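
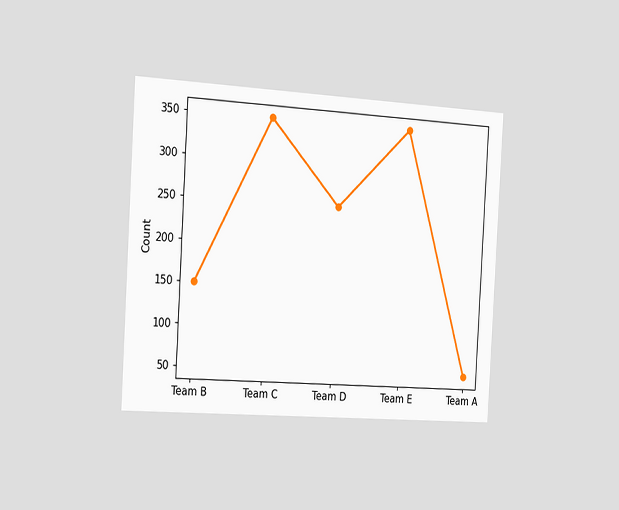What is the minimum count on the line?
50

The chart is tilted about 3° clockwise and viewed slightly from the left. The lowest point is at Team A, and reading across to the y-axis gives 50.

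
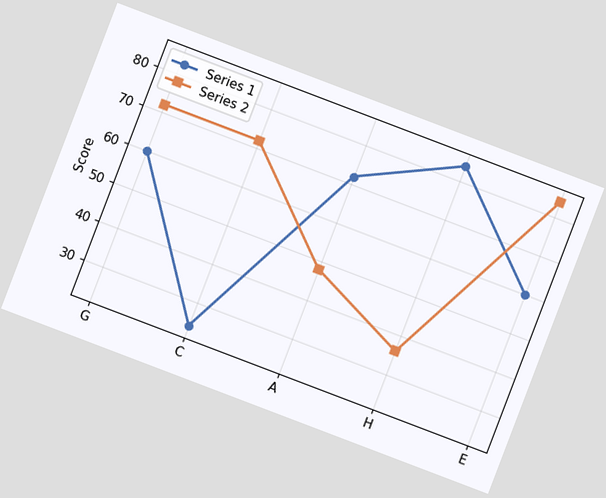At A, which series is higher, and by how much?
The chart is tilted about 21° clockwise. At A, Series 1 sits above the other line by 24.

Series 1, by 24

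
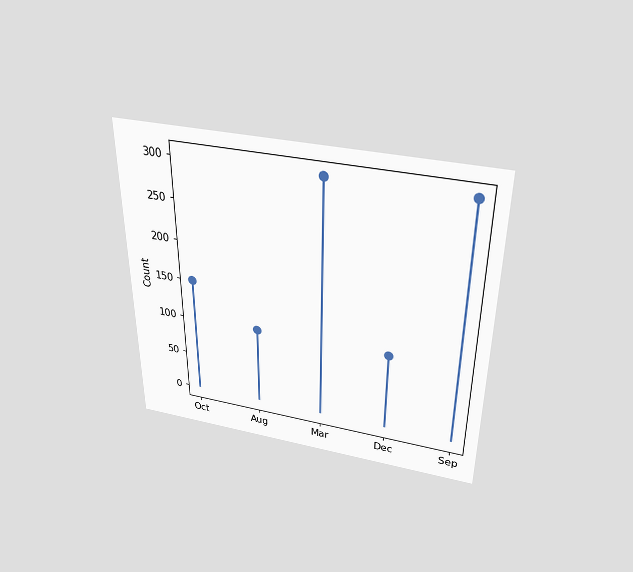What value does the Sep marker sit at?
The chart is viewed slightly from above. The Sep marker sits at 300.

300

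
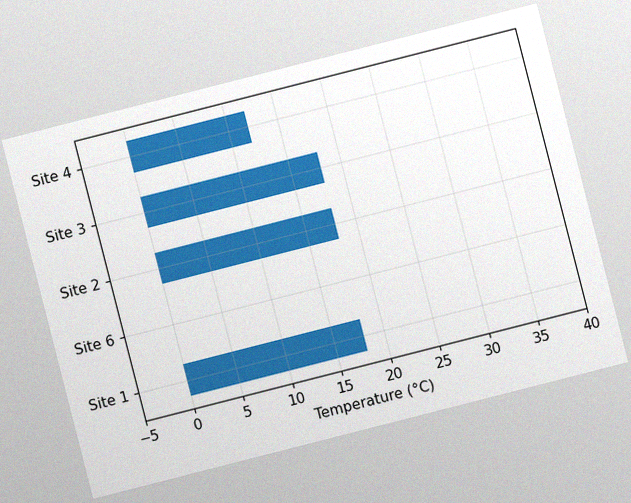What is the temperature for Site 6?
The chart is tilted about 14° counter-clockwise, with some photo noise. Reading along the chart's x-axis, the Site 6 bar reaches 0°C.

0°C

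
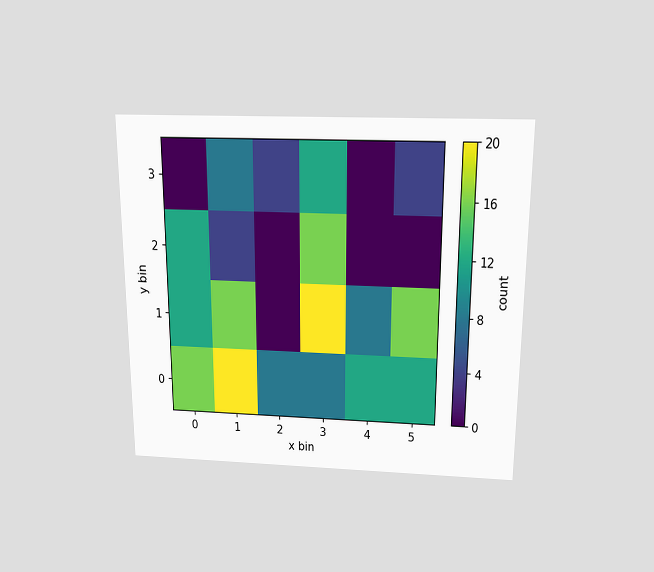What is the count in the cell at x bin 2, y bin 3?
4

The chart is viewed slightly from above. Matching the cell (2, 3) against the colorbar gives 4.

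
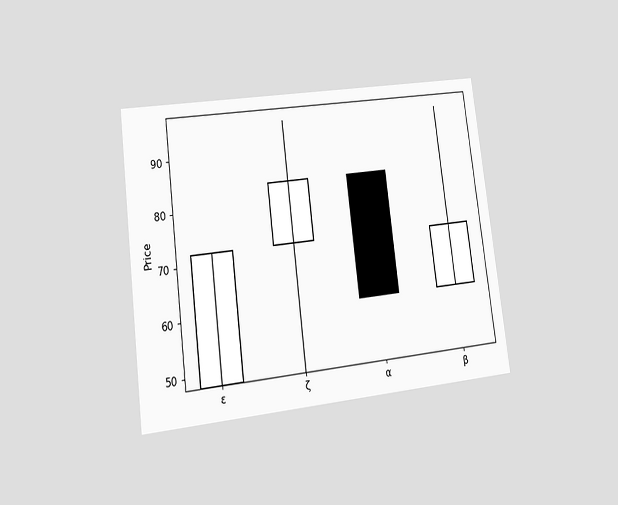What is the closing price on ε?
The chart is tilted about 7° counter-clockwise and viewed at a slight angle. The ε candle closes at 72.

72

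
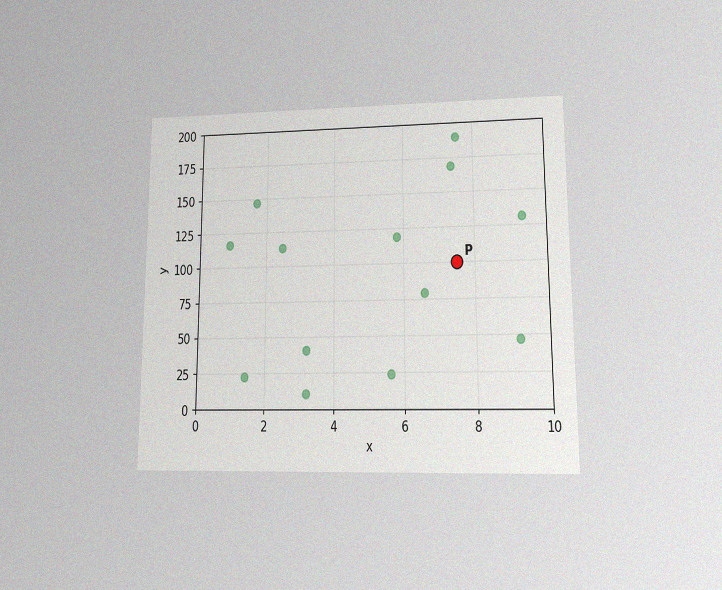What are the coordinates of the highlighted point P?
The chart is viewed at a slight angle, with some photo noise. Following the gridlines from P to each axis, P sits at (7.5, 100).

(7.5, 100)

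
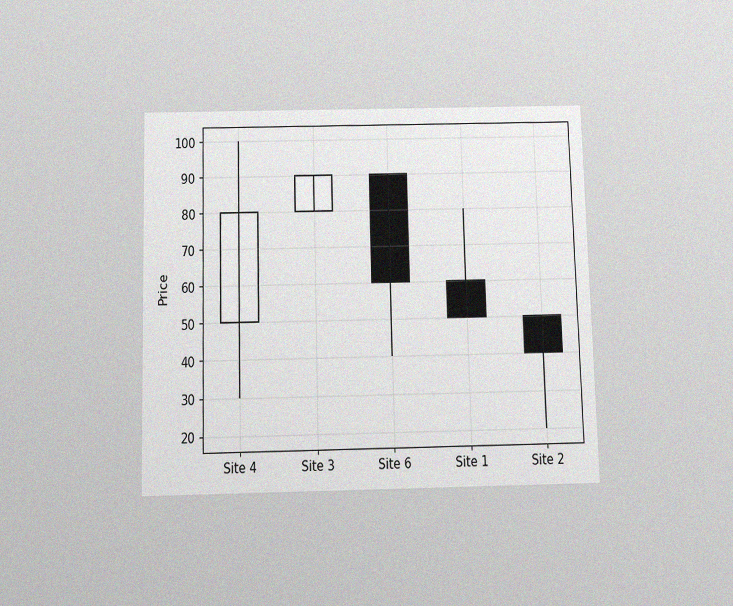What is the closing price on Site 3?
90

The chart is viewed slightly from below, with some photo noise. The Site 3 candle closes at 90.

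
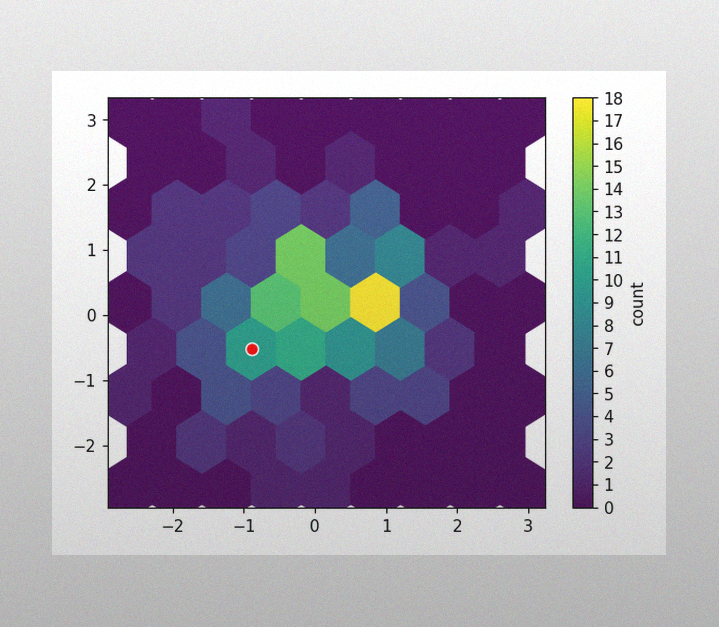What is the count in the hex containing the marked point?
The image has some photo noise and uneven lighting. The marked hex reads 10 on the colorbar.

10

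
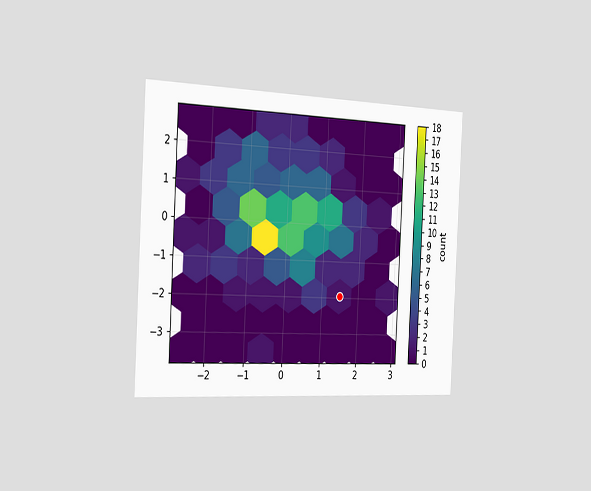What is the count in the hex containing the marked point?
1

The chart is tilted about 3° clockwise and viewed slightly from the left. The marked hex reads 1 on the colorbar.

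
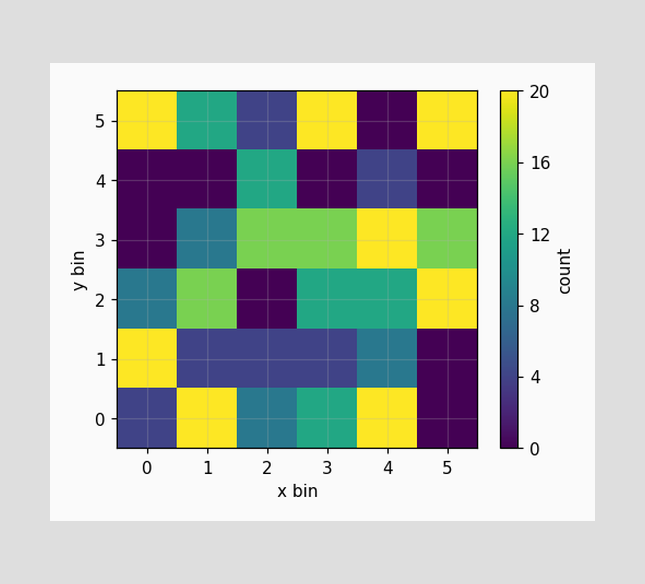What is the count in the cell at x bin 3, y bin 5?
20

Matching the cell (3, 5) against the colorbar gives 20.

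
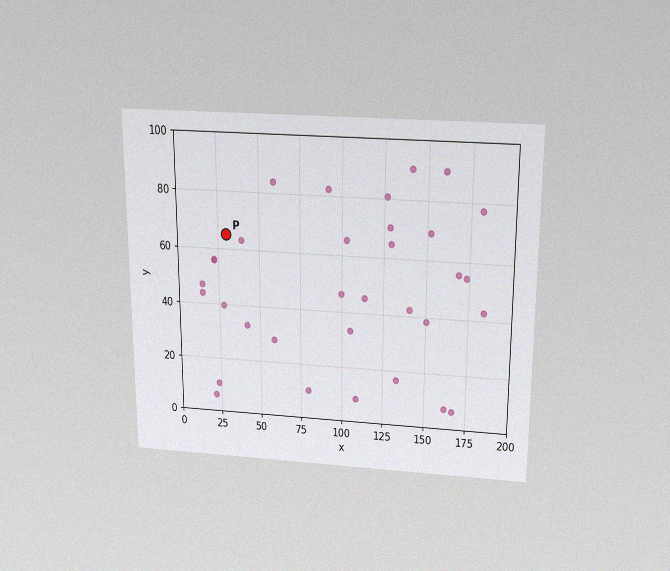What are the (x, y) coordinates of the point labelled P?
(30, 65)

The chart is viewed slightly from above, with some photo noise. Following the gridlines from P to each axis, P sits at (30, 65).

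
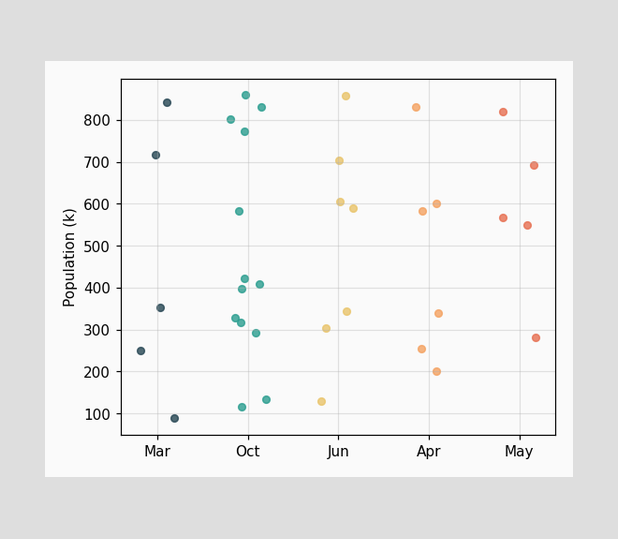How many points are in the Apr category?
6

Counting the markers in the Apr column gives 6.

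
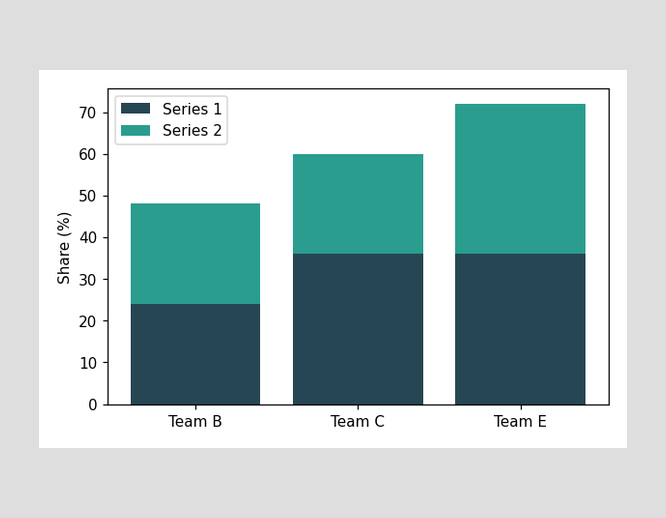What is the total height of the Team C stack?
60%

The Team C stack's top reaches 60% on the y-axis.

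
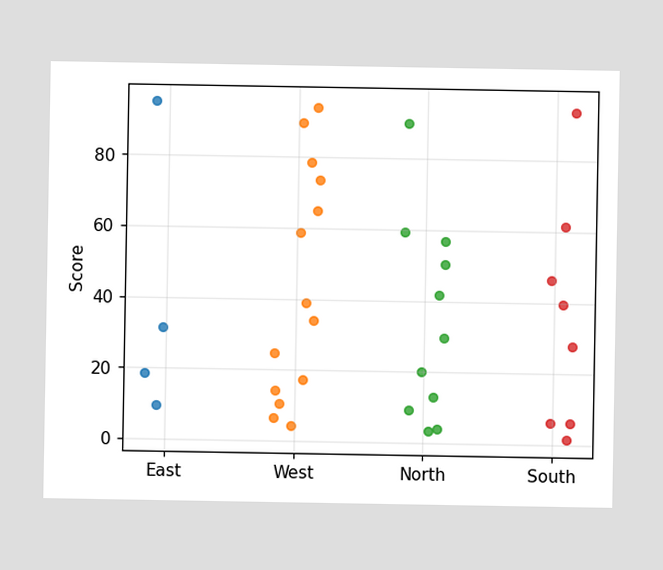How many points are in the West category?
Counting the markers in the West column gives 14.

14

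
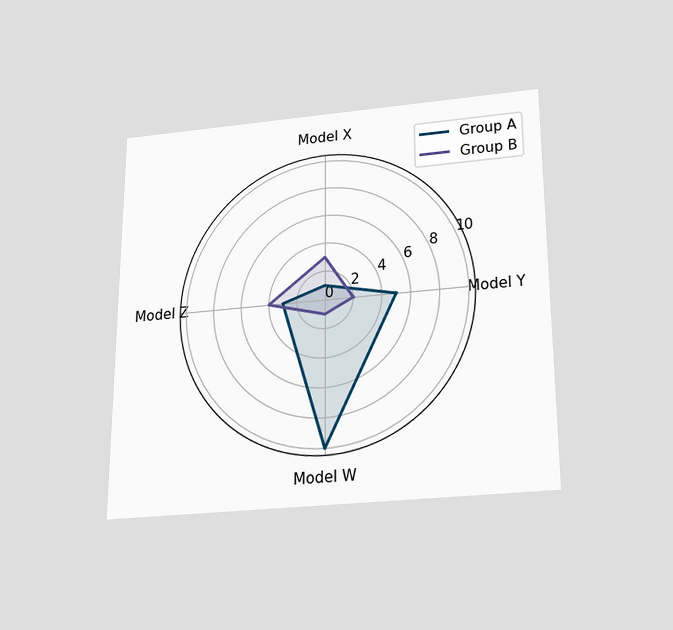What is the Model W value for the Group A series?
The chart is viewed slightly from below. On the Model W axis, Group A reaches 10.

10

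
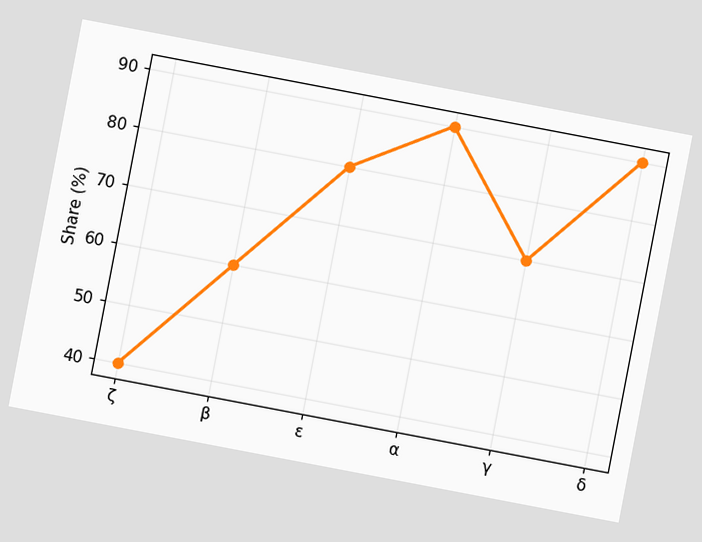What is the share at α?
90%

The chart is tilted about 11° clockwise. At α, the line is at 90%.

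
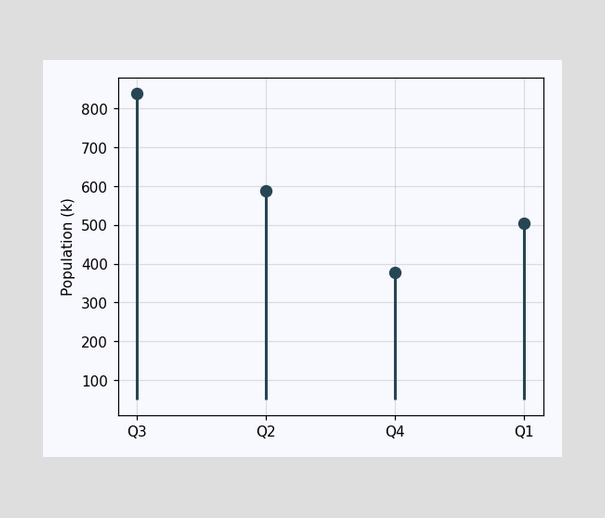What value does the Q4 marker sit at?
The Q4 marker sits at 378k.

378k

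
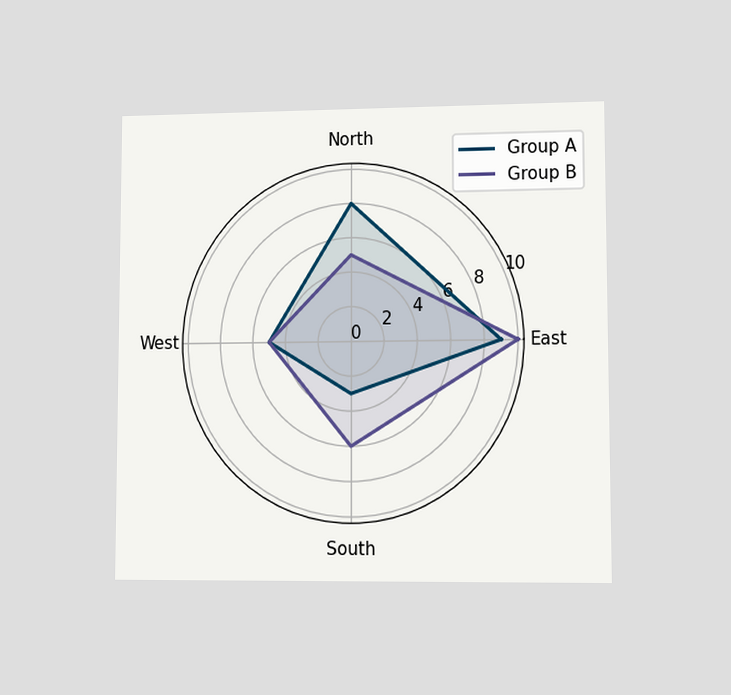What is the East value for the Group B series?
The chart is viewed at a slight angle. On the East axis, Group B reaches 10.

10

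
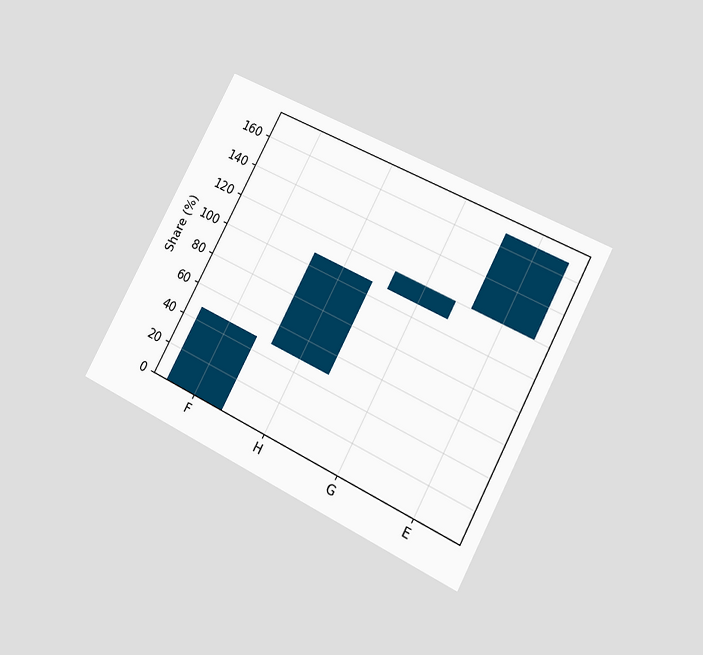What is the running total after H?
108%

The chart is tilted about 27° clockwise and viewed at a slight angle. After H the running total reaches 108%.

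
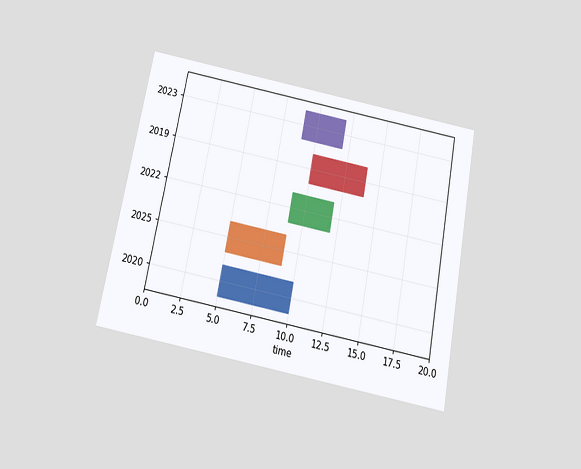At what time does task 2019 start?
The chart is tilted about 11° clockwise and viewed slightly from below. The 2019 bar begins at t=10.

10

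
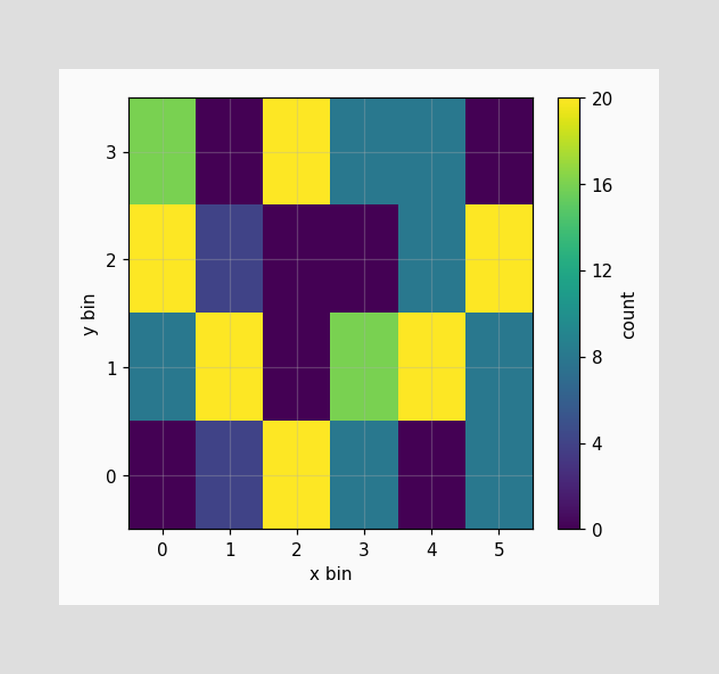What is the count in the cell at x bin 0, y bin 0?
0

Matching the cell (0, 0) against the colorbar gives 0.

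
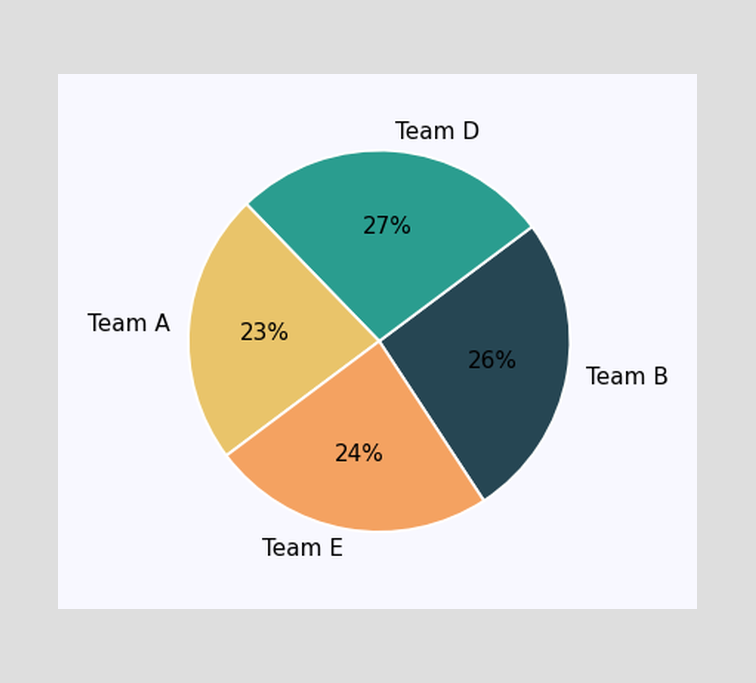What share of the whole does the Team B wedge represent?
26%

The Team B slice takes up 26% of the pie.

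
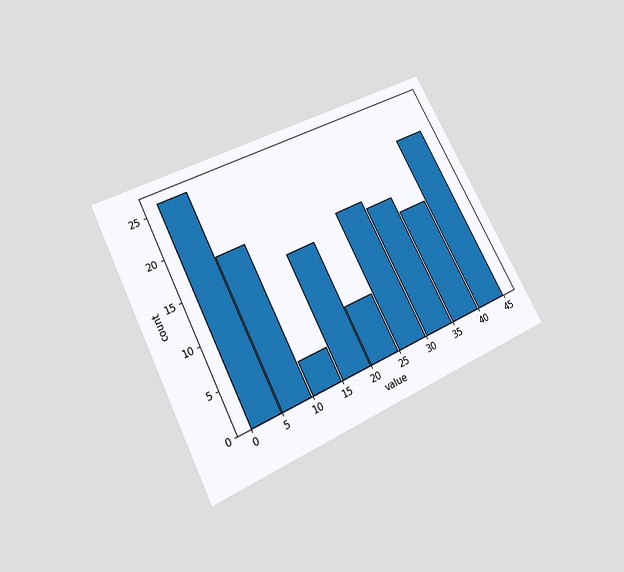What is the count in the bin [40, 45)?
The chart is tilted about 27° counter-clockwise and viewed slightly from below. The [40, 45) bin has height 22.

22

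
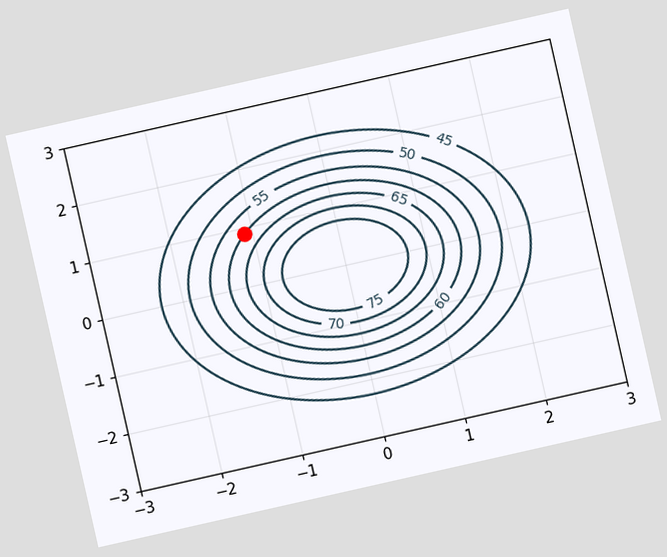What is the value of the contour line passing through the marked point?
The chart is tilted about 13° counter-clockwise. The marked point sits on the contour labelled 60.

60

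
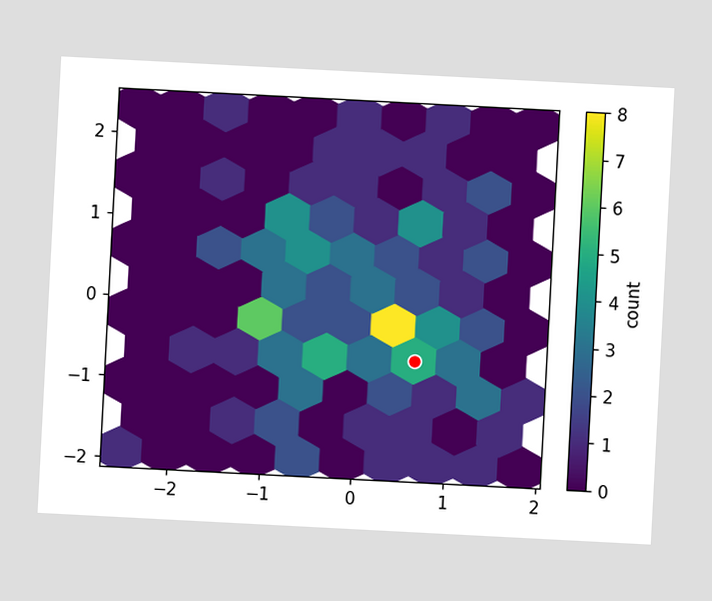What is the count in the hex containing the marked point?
The chart is tilted about 3° clockwise. The marked hex reads 5 on the colorbar.

5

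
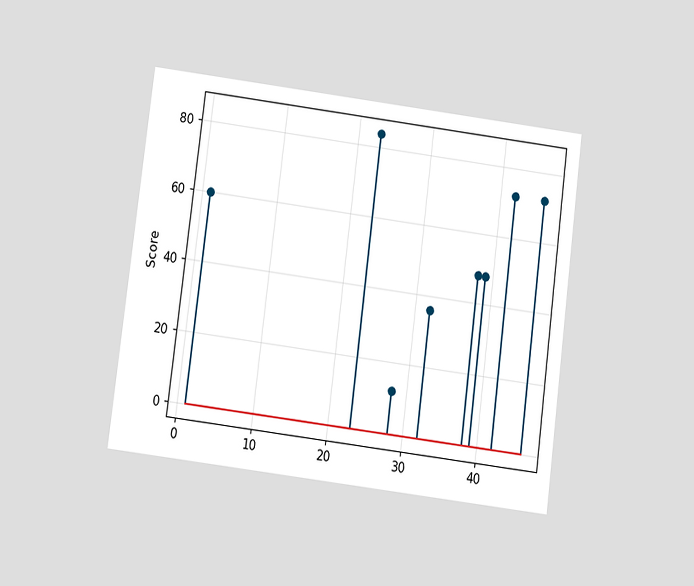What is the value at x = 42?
72

The chart is tilted about 7° clockwise and viewed slightly from below. The stem at x=42 reaches 72.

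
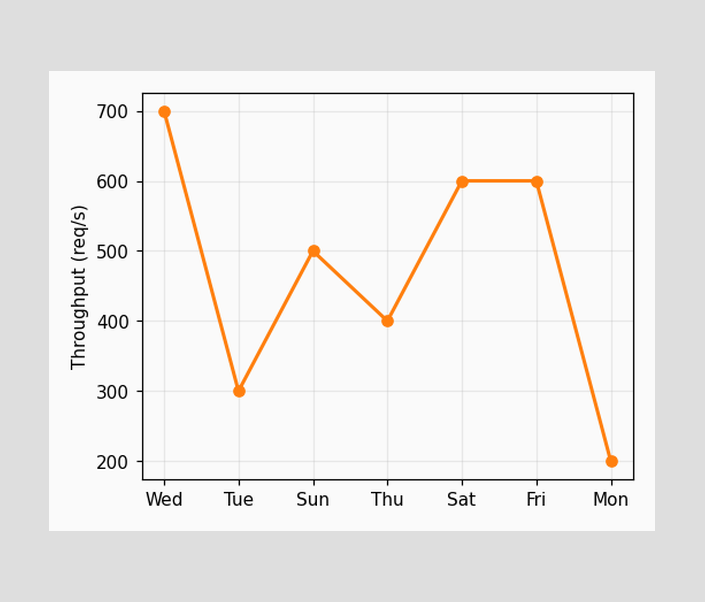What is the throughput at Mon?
At Mon, the line is at 200req/s.

200req/s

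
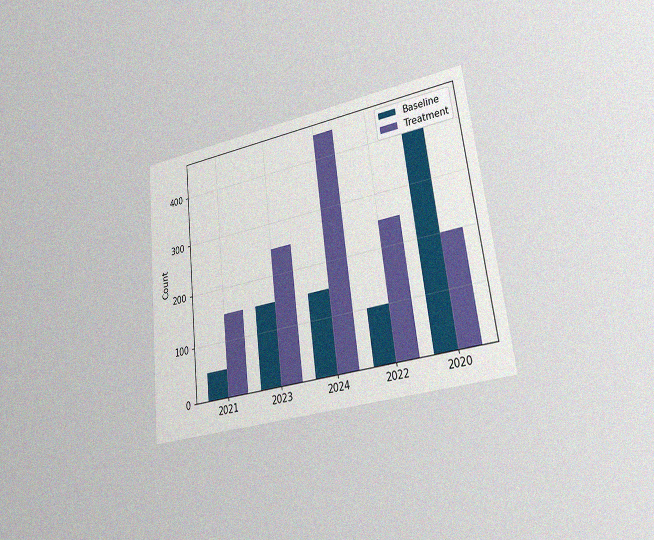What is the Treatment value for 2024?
450

The chart is tilted about 7° counter-clockwise and viewed at a slight angle, with some photo noise. The Treatment bar at 2024 reaches 450 on the y-axis.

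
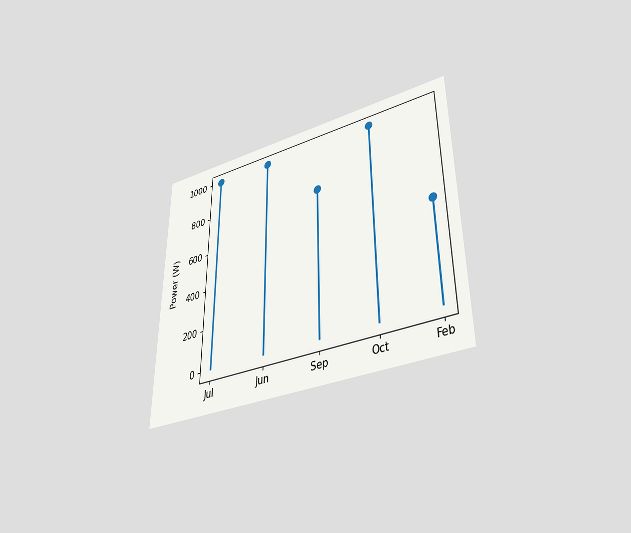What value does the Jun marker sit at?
The chart is viewed slightly from below. The Jun marker sits at 1000W.

1000W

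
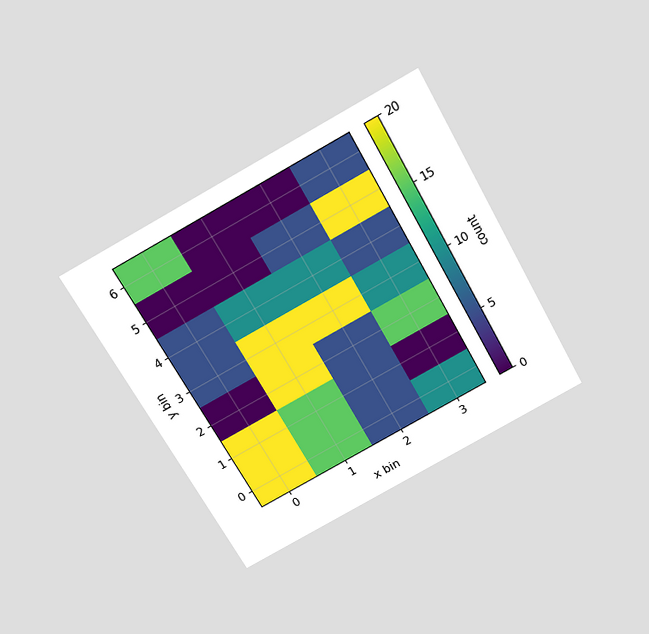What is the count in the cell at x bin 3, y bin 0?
10

The chart is tilted about 29° counter-clockwise and viewed slightly from above. Matching the cell (3, 0) against the colorbar gives 10.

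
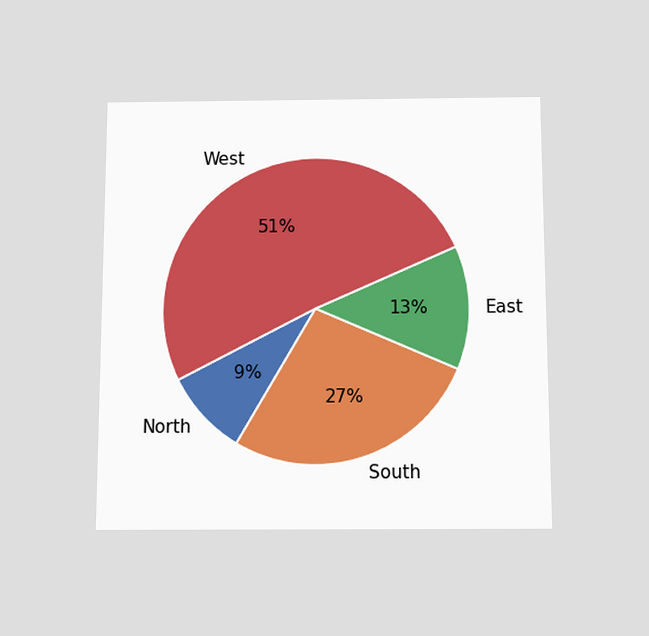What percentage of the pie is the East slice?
13%

The chart is viewed slightly from below. The East slice takes up 13% of the pie.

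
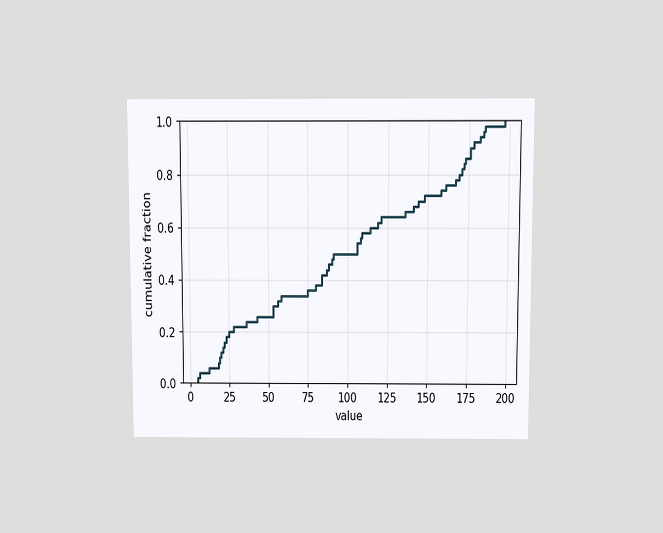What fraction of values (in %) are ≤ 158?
74%

The chart is viewed slightly from above. At x=158 the ECDF step is at 74%.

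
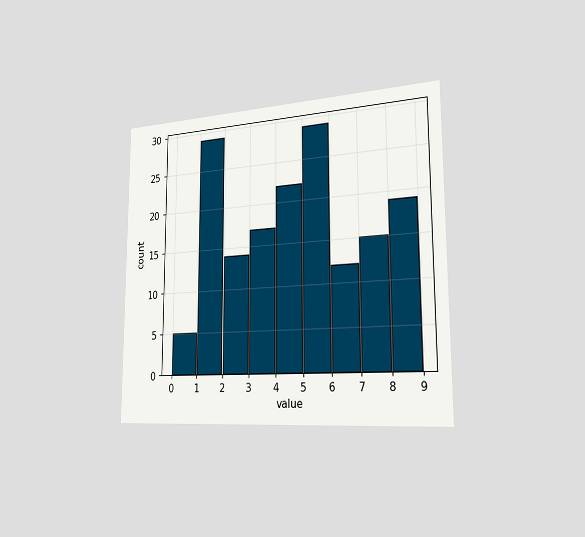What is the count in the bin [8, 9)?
19

The chart is viewed slightly from the right. The [8, 9) bin has height 19.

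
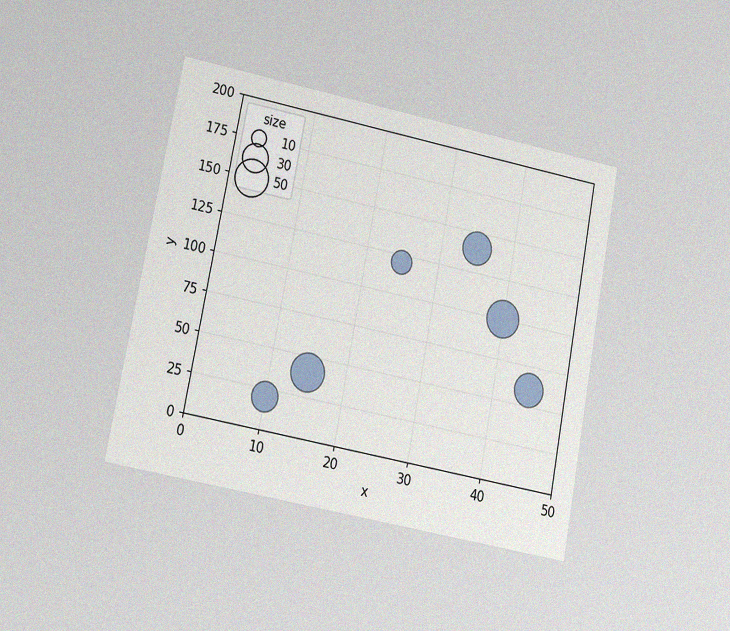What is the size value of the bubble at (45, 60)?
40

The chart is tilted about 11° clockwise and viewed at a slight angle, with some photo noise. Matching the bubble at (45, 60) against the size legend gives 40.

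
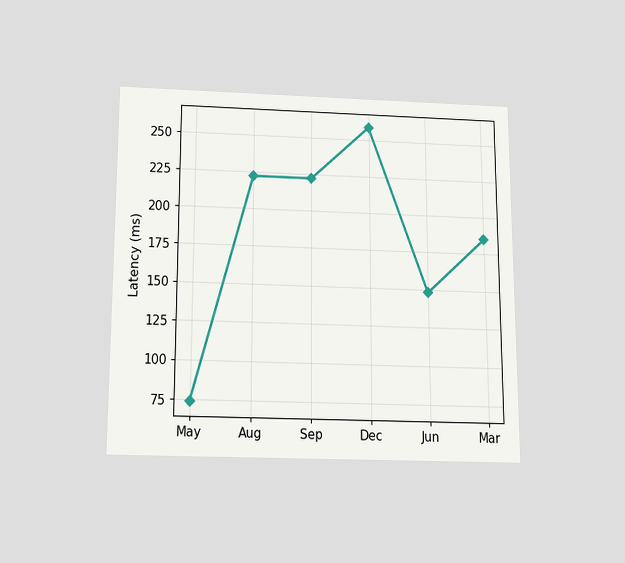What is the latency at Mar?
185ms

The chart is viewed slightly from below. At Mar, the line is at 185ms.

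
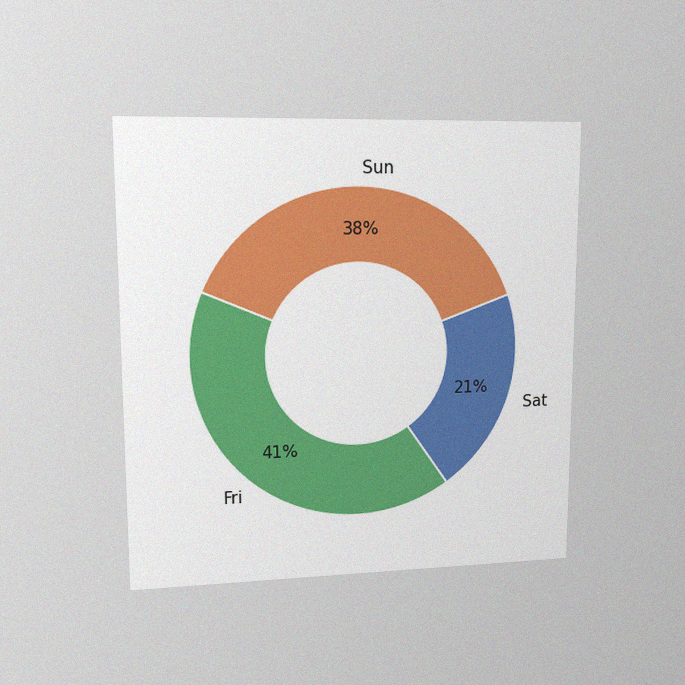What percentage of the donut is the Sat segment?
The chart is viewed at a slight angle, with some photo noise. The Sat segment takes up 21% of the ring.

21%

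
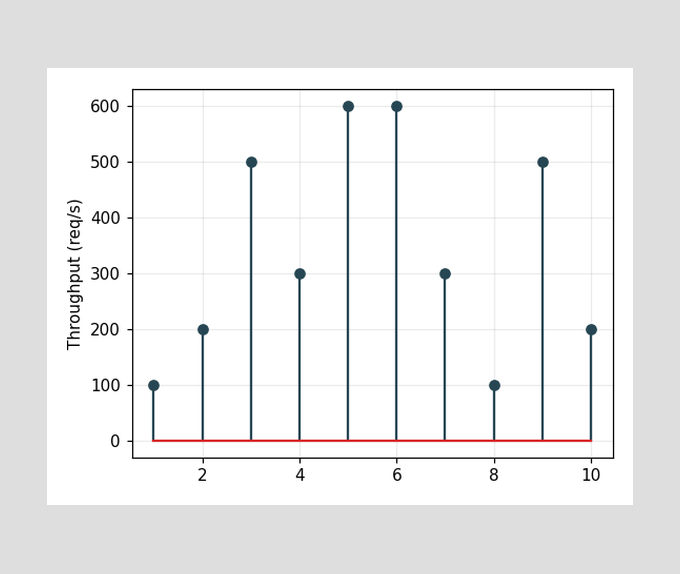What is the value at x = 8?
The stem at x=8 reaches 100req/s.

100req/s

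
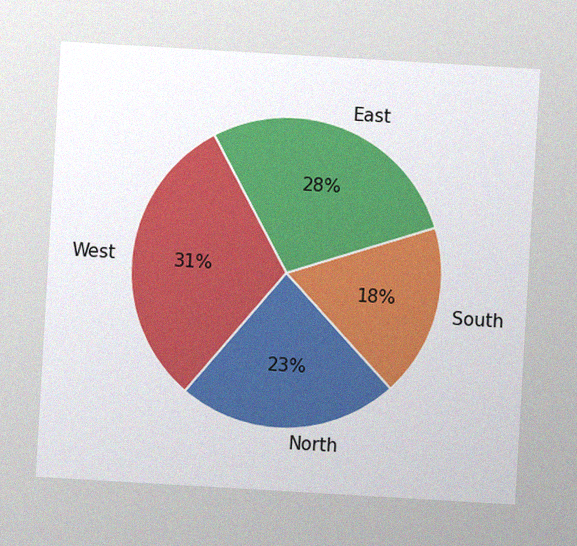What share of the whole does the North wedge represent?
23%

The chart is tilted about 3° clockwise, with some photo noise. The North slice takes up 23% of the pie.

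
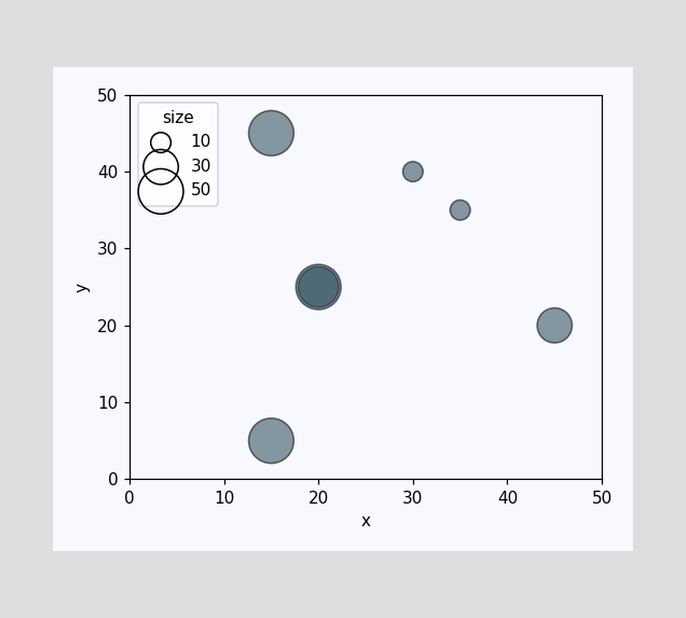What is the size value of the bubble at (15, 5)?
50

Matching the bubble at (15, 5) against the size legend gives 50.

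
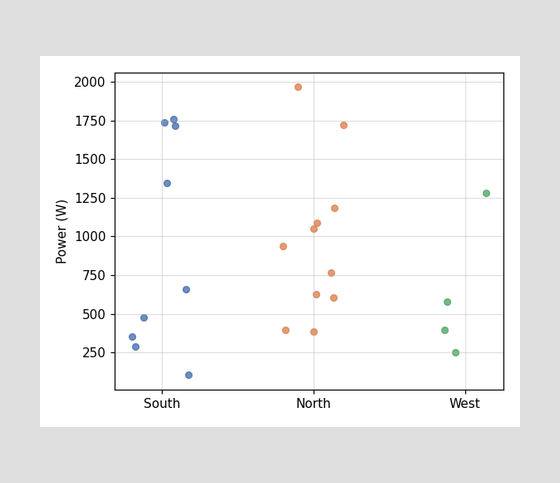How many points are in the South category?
9

Counting the markers in the South column gives 9.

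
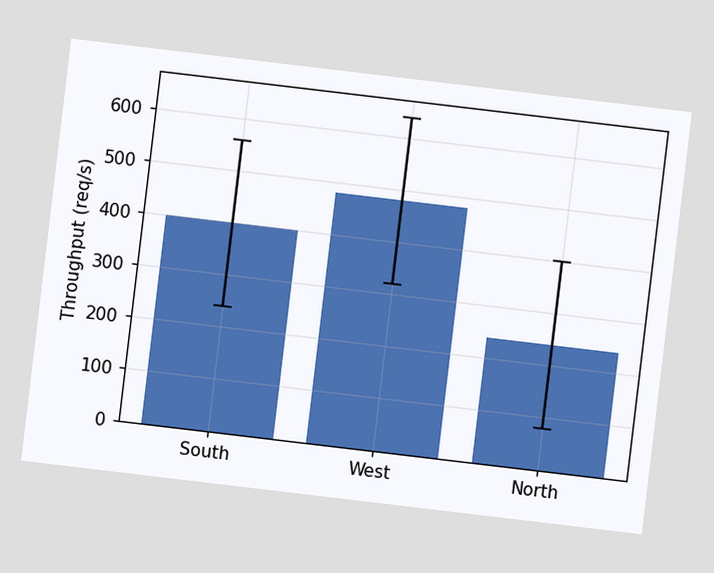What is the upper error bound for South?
560req/s

The chart is tilted about 7° clockwise. The South bar's upper whisker reaches 560req/s.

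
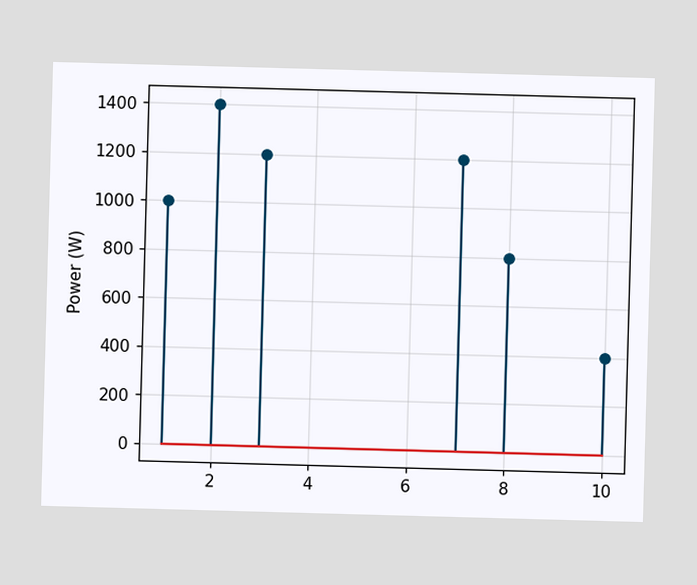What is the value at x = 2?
1400W

The stem at x=2 reaches 1400W.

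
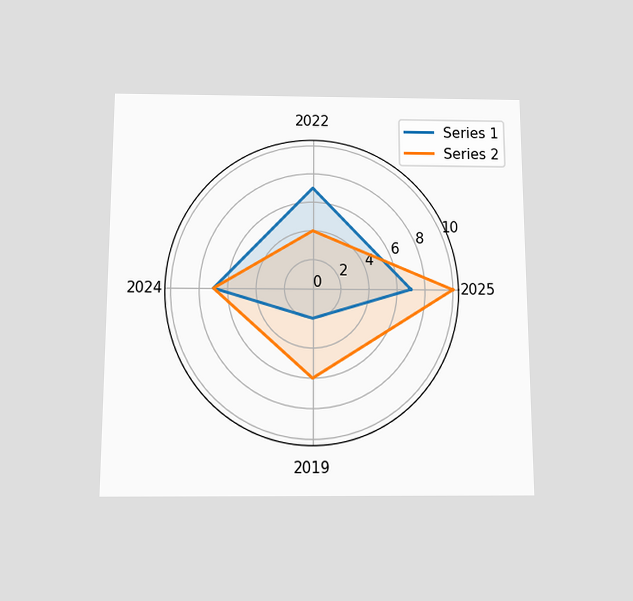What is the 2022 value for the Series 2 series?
The chart is viewed slightly from below. On the 2022 axis, Series 2 reaches 4.

4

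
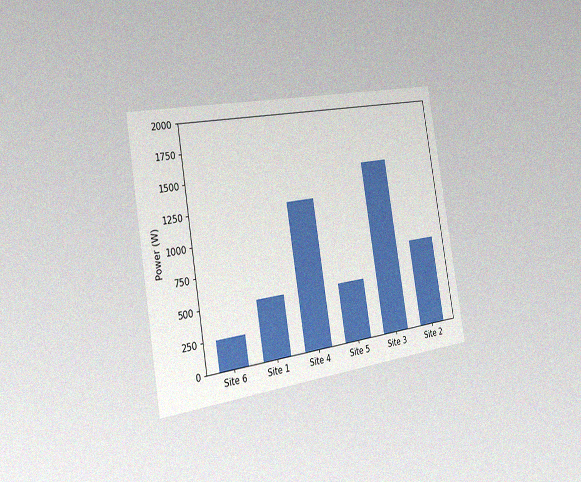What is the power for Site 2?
750W

The chart is tilted about 9° counter-clockwise and viewed slightly from the left, with some photo noise. Reading along the chart's y-axis, the Site 2 bar reaches 750W.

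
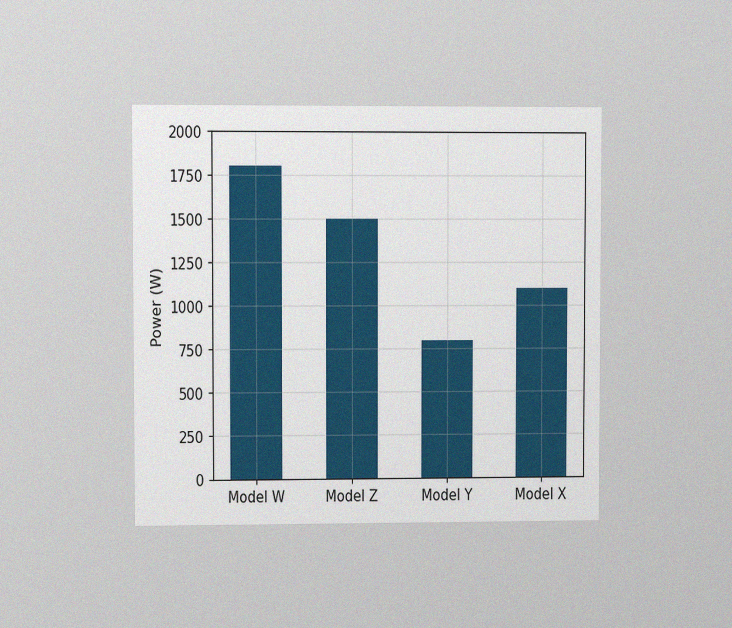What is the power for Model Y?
800W

The chart is viewed at a slight angle, with some photo noise. Reading along the chart's y-axis, the Model Y bar reaches 800W.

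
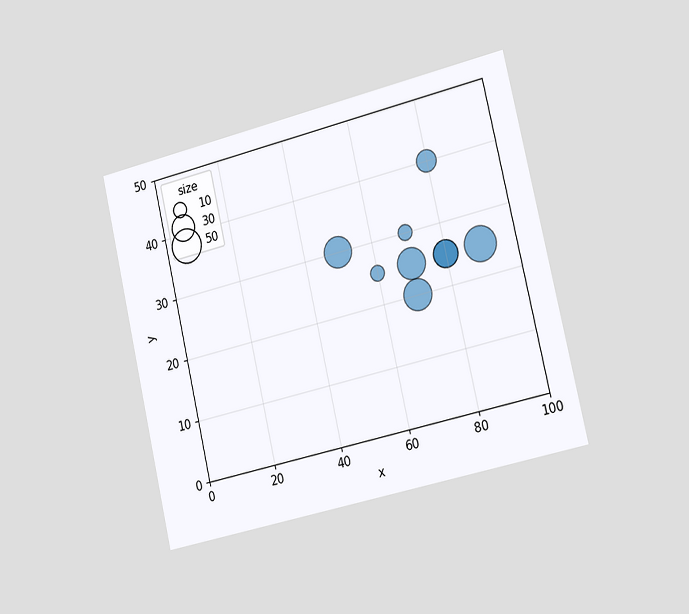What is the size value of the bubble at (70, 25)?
40

The chart is tilted about 13° counter-clockwise and viewed slightly from the right. Matching the bubble at (70, 25) against the size legend gives 40.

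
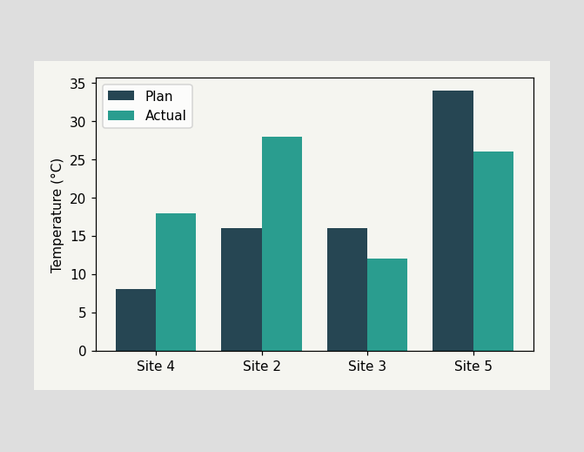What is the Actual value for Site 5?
26°C

The Actual bar at Site 5 reaches 26°C on the y-axis.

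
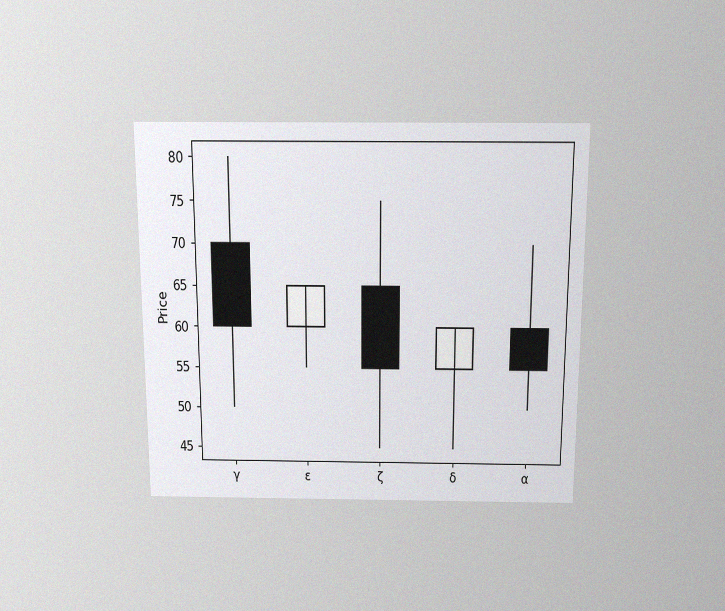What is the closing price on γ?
The chart is viewed slightly from above, with some photo noise. The γ candle closes at 60.

60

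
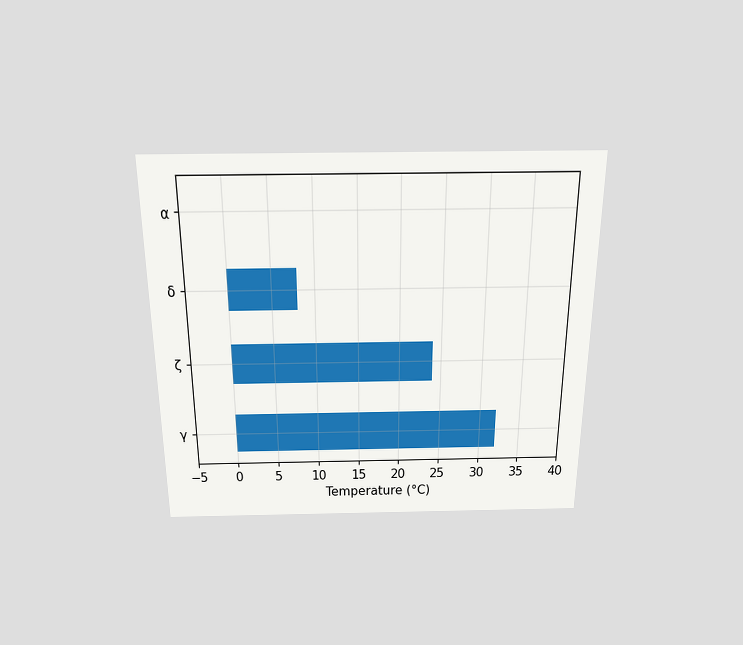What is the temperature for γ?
32°C

The chart is viewed slightly from above. Reading along the chart's x-axis, the γ bar reaches 32°C.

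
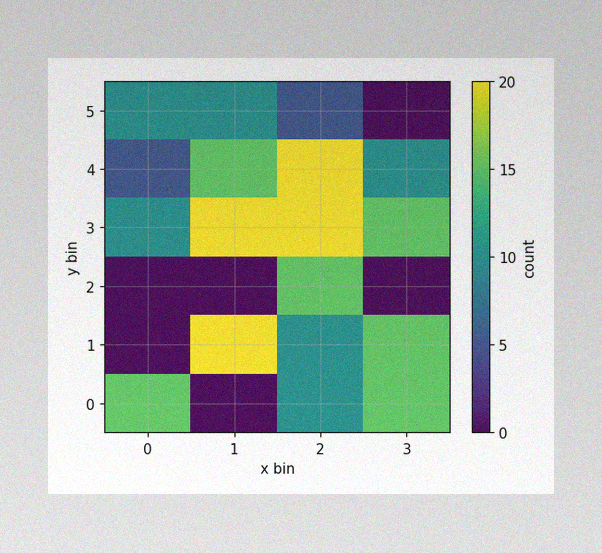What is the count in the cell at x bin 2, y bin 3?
20

The image has some photo noise and uneven lighting. Matching the cell (2, 3) against the colorbar gives 20.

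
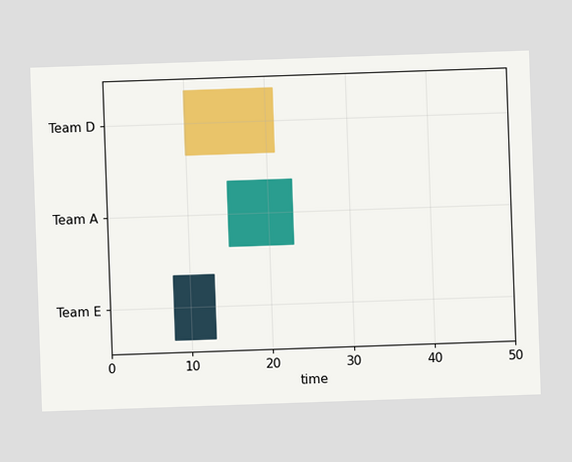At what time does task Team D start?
The Team D bar begins at t=10.

10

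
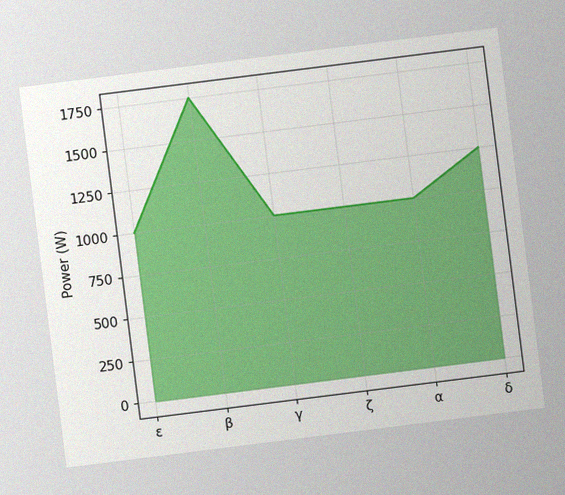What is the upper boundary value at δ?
The chart is tilted about 7° counter-clockwise, with some photo noise. At δ the upper boundary is at 1250W.

1250W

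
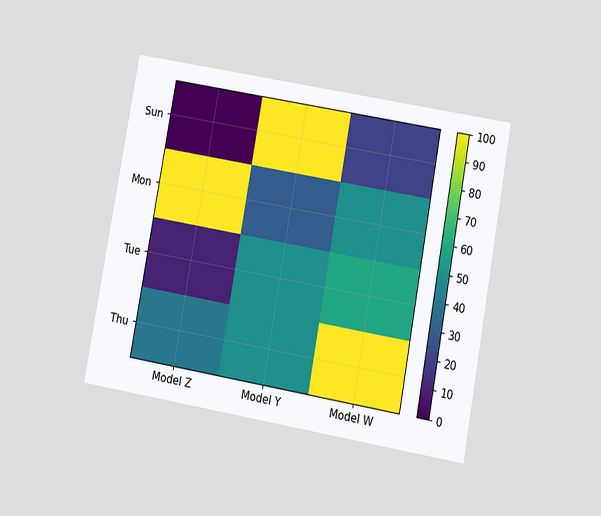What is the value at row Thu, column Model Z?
40

The chart is tilted about 10° clockwise and viewed at a slight angle. Matching cell (Thu, Model Z) against the colorbar gives 40.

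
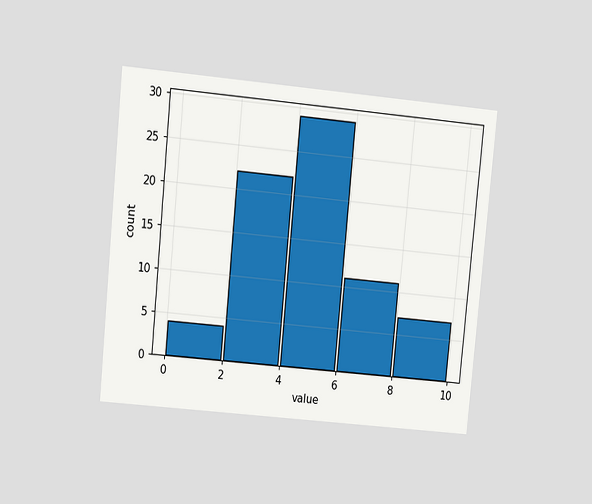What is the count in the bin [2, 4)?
The chart is tilted about 5° clockwise and viewed at a slight angle. The [2, 4) bin has height 22.

22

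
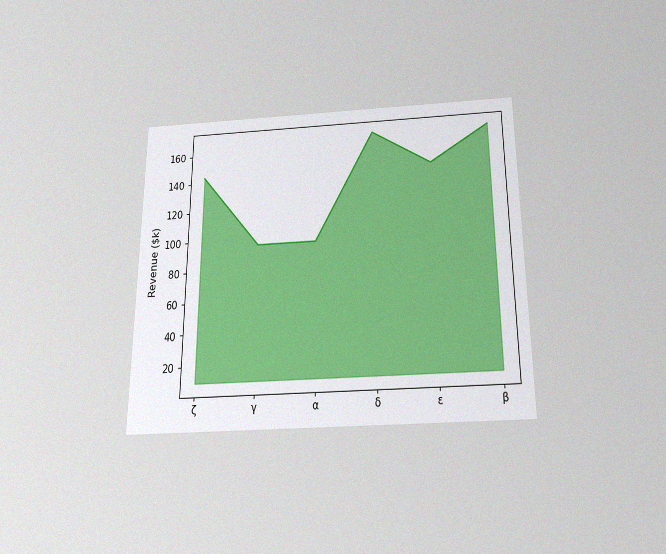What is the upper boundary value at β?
The chart is viewed slightly from below, with some photo noise. At β the upper boundary is at $168k.

$168k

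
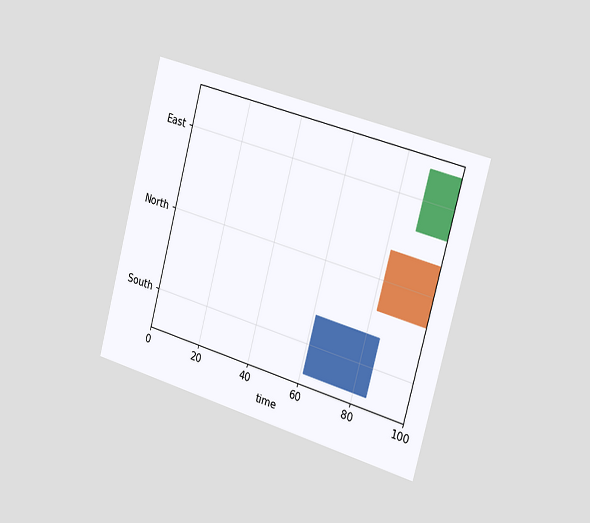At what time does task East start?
The chart is tilted about 15° clockwise and viewed slightly from the right. The East bar begins at t=89.

89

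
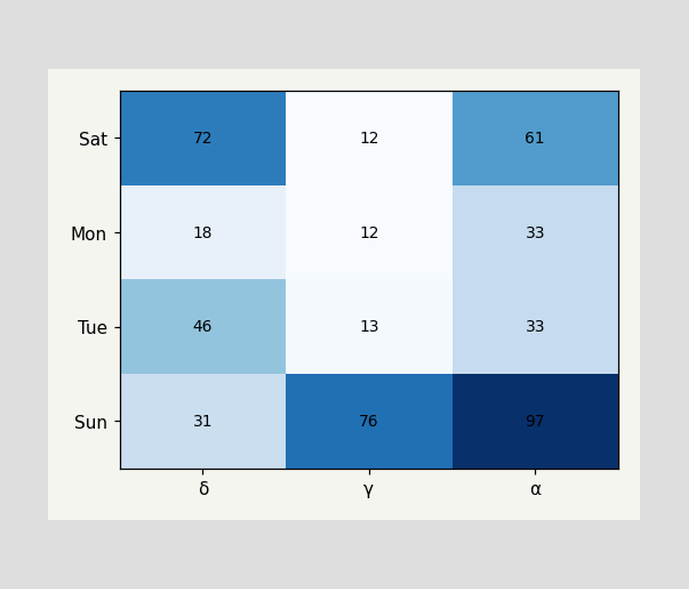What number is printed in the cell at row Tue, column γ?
The (Tue, γ) cell reads 13.

13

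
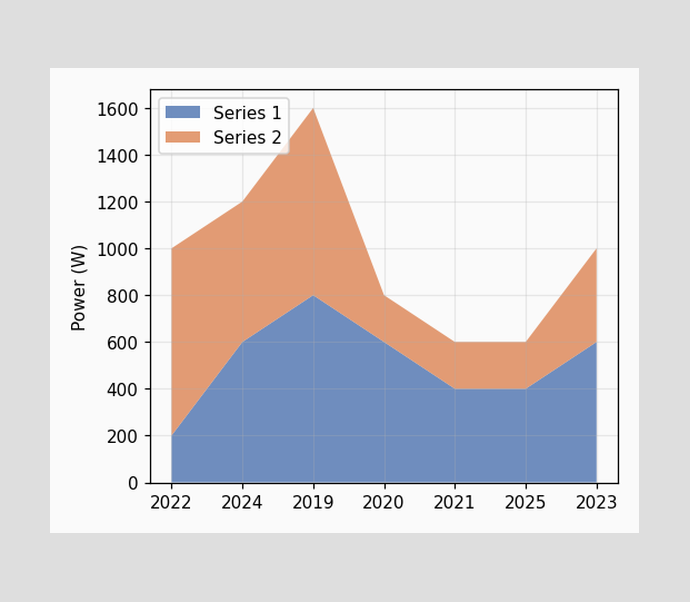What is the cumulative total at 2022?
The stacked total at 2022 reaches 1000W.

1000W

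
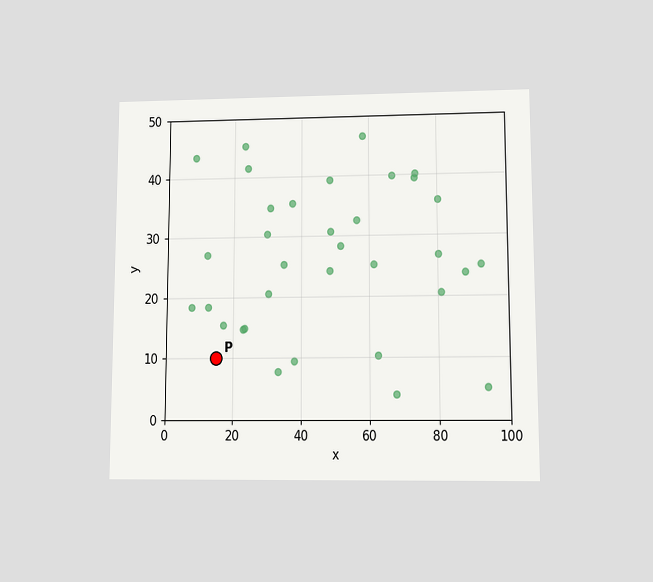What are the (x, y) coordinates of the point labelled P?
The chart is viewed at a slight angle. Following the gridlines from P to each axis, P sits at (15, 10).

(15, 10)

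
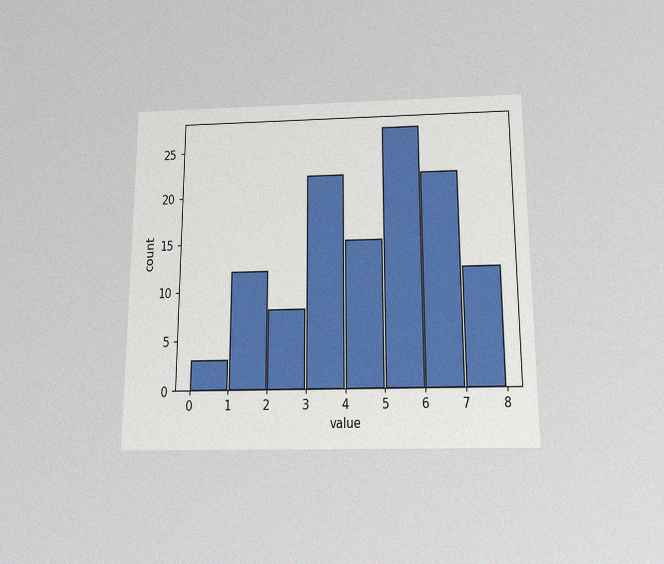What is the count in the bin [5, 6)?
The chart is viewed slightly from below, with some photo noise. The [5, 6) bin has height 27.

27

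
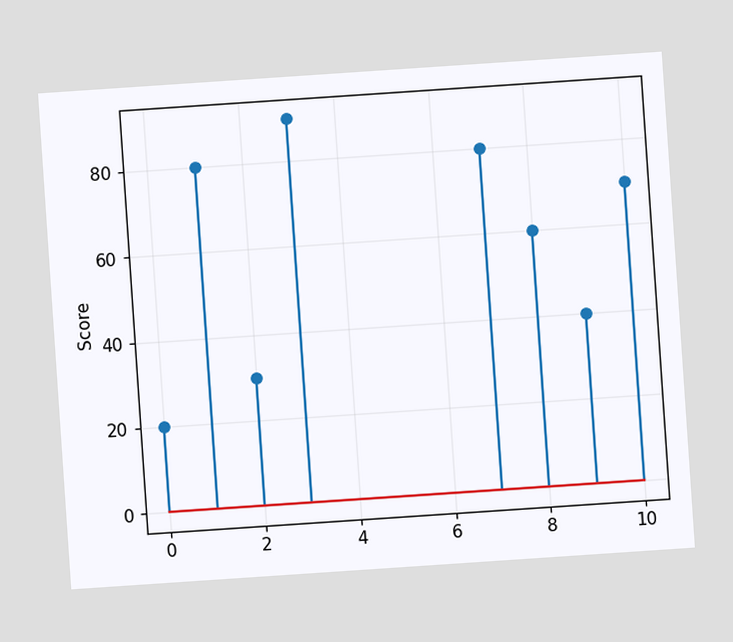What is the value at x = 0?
The chart is tilted about 4° counter-clockwise. The stem at x=0 reaches 20.

20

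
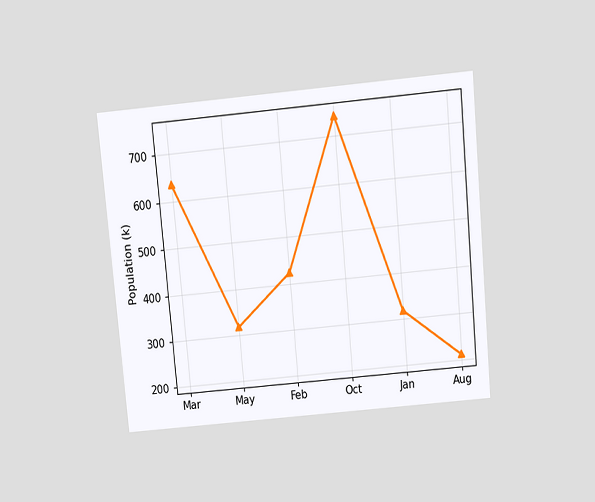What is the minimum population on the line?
212k

The chart is tilted about 5° counter-clockwise and viewed slightly from above. The lowest point is at Aug, and reading across to the y-axis gives 212k.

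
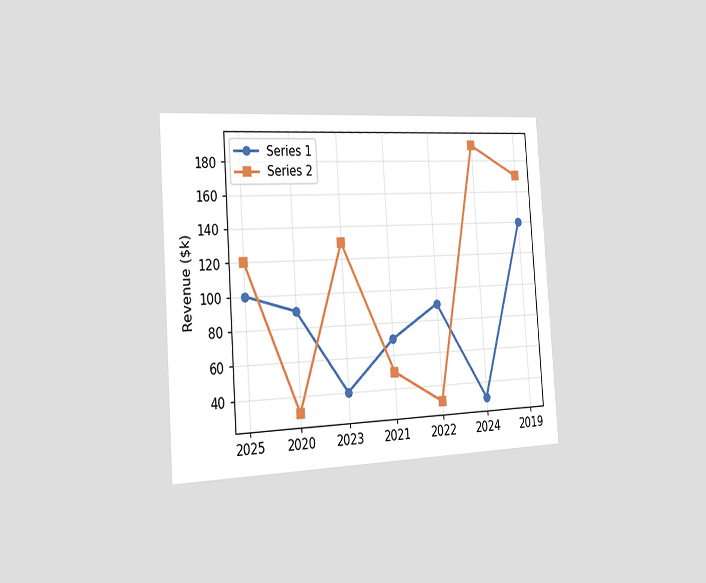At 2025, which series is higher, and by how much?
Series 2, by $20k

The chart is tilted about 4° counter-clockwise and viewed slightly from the left. At 2025, Series 2 sits above the other line by $20k.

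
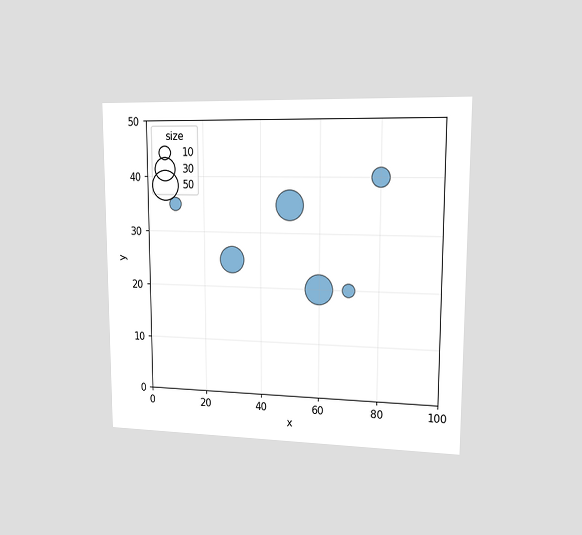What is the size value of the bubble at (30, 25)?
40

The chart is viewed slightly from the right. Matching the bubble at (30, 25) against the size legend gives 40.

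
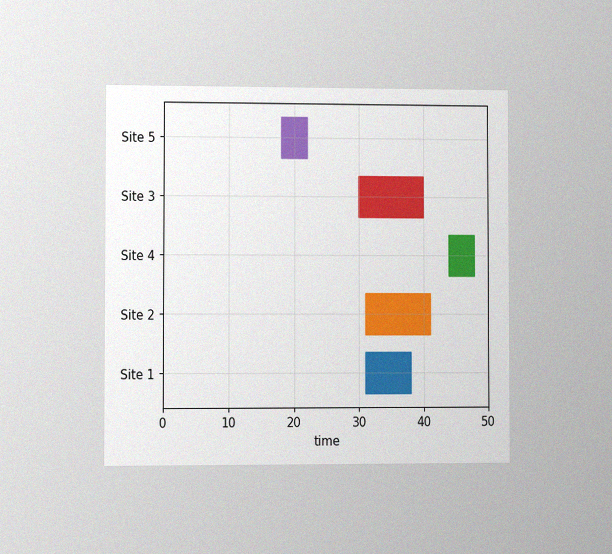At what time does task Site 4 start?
The chart is viewed slightly from the left, with some photo noise. The Site 4 bar begins at t=44.

44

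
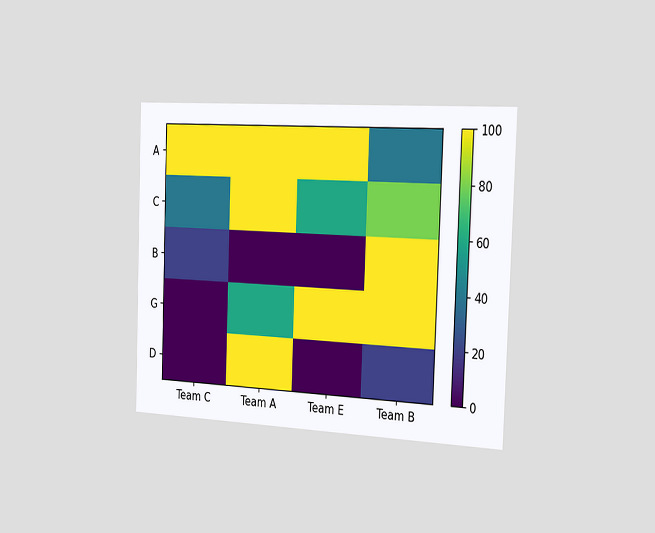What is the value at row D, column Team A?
100

The chart is tilted about 2° clockwise and viewed slightly from the right. Matching cell (D, Team A) against the colorbar gives 100.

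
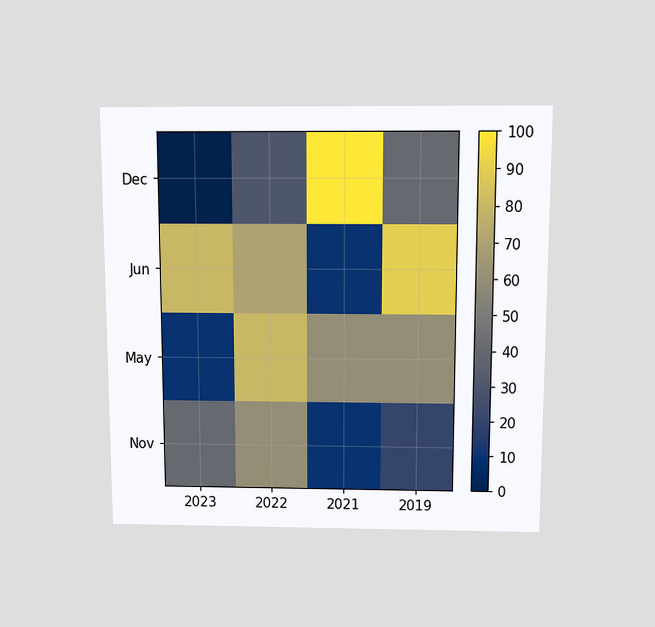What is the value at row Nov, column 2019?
20

The chart is viewed slightly from above. Matching cell (Nov, 2019) against the colorbar gives 20.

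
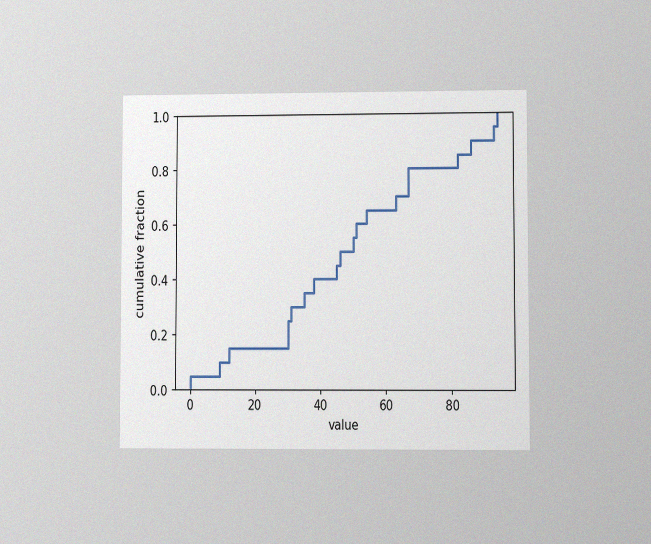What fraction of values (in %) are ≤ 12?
15%

The chart is viewed at a slight angle, with some photo noise. At x=12 the ECDF step is at 15%.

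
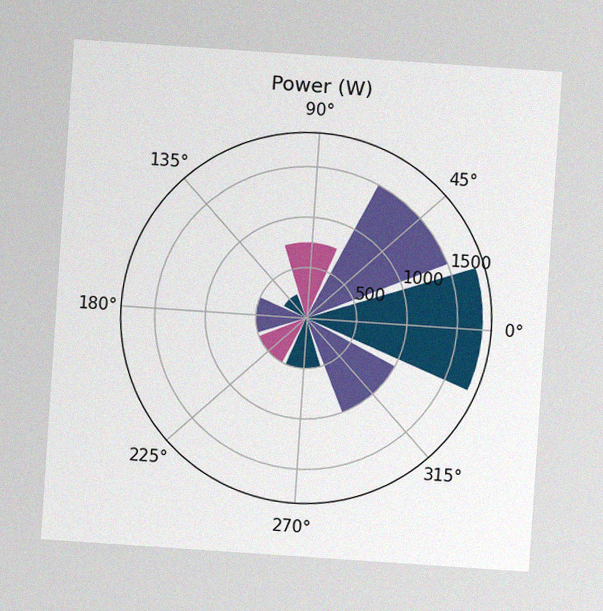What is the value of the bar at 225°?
The chart is tilted about 4° clockwise, with some photo noise. The bar at 225° reaches 500W on the radial axis.

500W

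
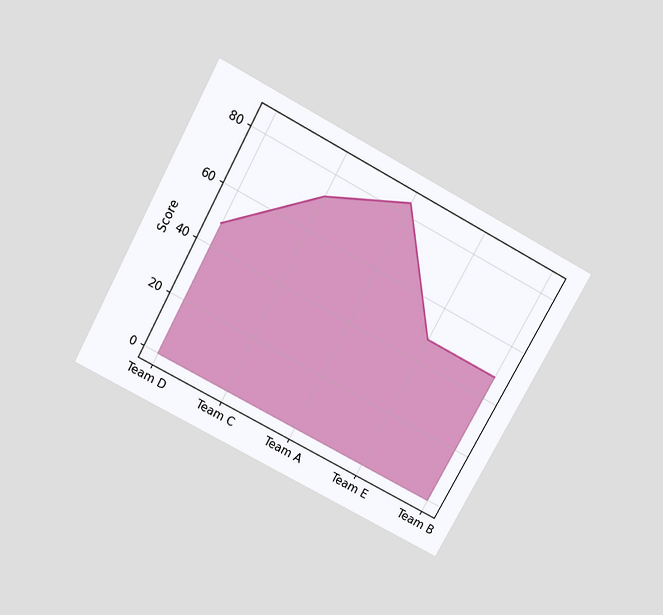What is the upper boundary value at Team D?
48

The chart is tilted about 28° clockwise and viewed slightly from above. At Team D the upper boundary is at 48.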